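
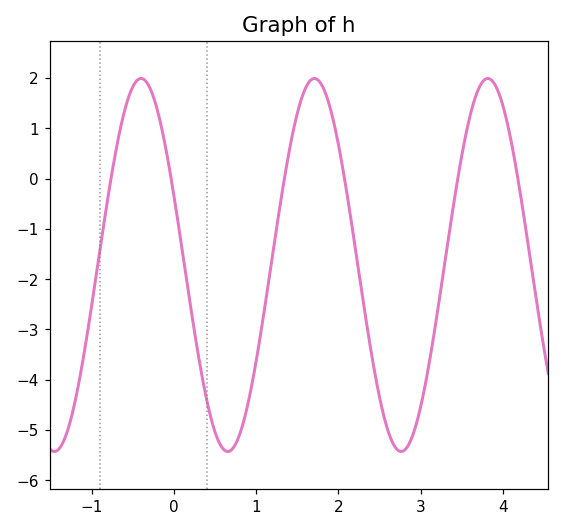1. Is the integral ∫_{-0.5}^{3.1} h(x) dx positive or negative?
negative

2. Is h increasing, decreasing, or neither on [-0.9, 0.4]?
neither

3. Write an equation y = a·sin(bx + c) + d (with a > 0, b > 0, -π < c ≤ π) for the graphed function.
y = 3.71sin(2.98x + 2.76) - 1.72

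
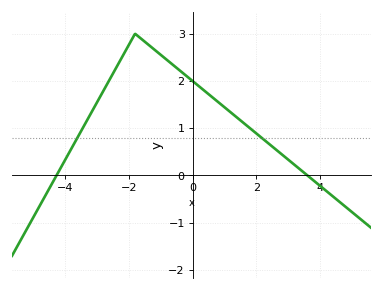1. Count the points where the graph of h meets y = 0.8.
2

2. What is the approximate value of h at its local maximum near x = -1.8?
3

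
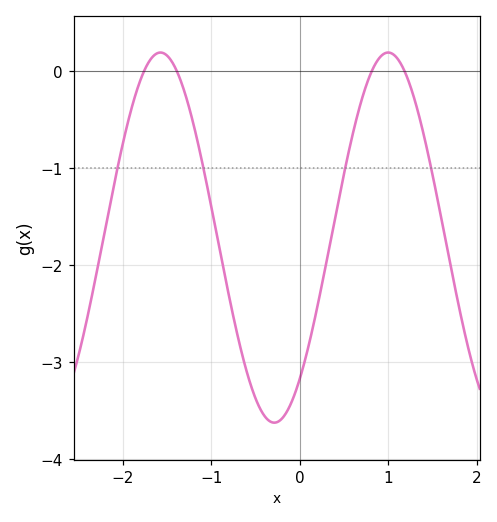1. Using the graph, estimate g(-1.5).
0.158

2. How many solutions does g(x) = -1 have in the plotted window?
4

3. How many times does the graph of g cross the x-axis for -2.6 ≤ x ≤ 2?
4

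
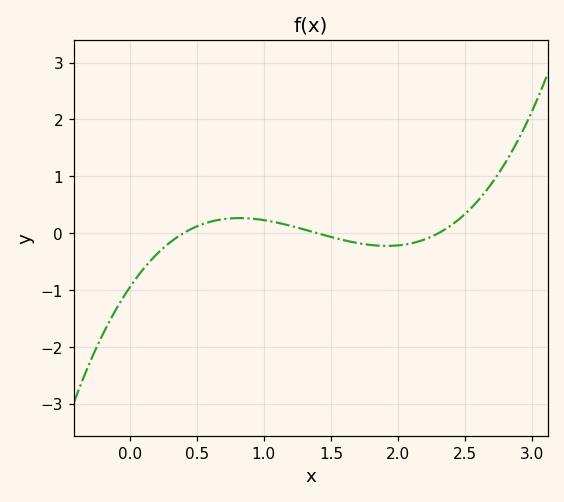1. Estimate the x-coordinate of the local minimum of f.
1.9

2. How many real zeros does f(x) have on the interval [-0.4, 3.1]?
3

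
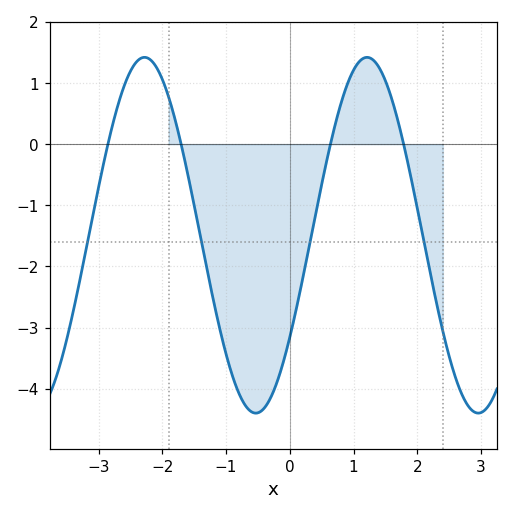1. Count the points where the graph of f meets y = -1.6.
4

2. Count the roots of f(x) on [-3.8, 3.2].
4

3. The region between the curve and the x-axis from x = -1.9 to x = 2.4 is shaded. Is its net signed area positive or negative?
negative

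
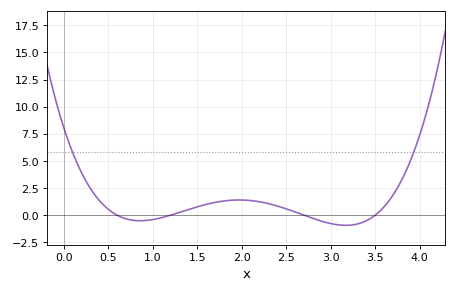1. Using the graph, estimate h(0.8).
-0.488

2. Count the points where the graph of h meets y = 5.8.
2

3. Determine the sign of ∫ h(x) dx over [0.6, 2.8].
positive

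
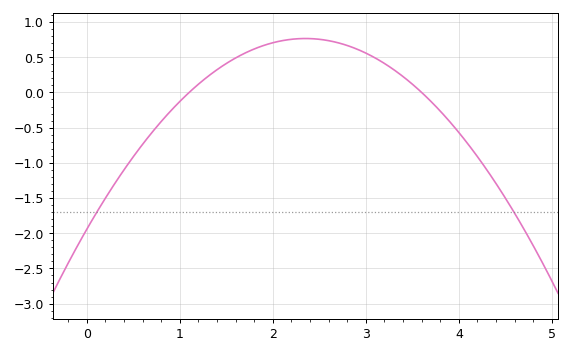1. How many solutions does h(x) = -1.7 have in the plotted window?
2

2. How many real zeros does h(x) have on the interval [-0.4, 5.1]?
2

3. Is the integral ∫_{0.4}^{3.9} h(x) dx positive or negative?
positive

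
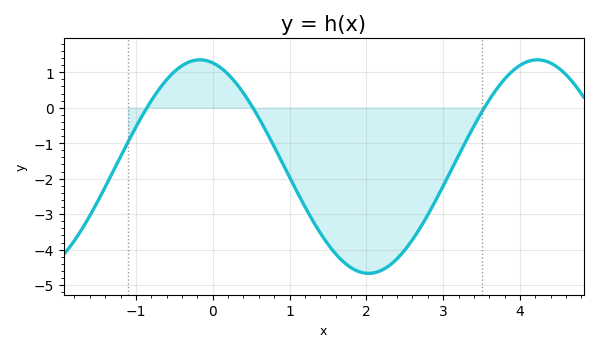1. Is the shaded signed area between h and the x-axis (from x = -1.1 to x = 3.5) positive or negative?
negative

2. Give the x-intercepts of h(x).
-0.857, 0.523, 3.54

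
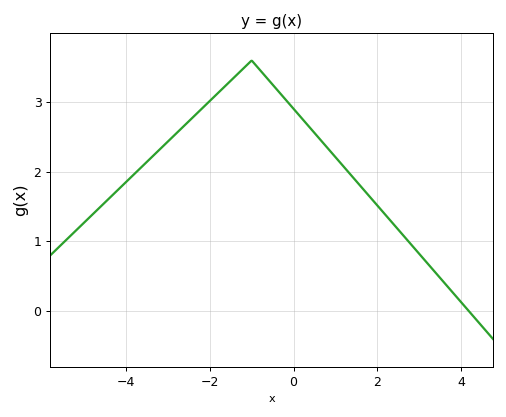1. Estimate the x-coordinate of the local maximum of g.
-0.999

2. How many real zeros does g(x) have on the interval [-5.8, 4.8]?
1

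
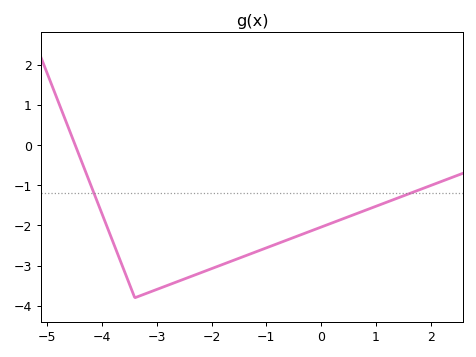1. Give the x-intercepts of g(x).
-4.4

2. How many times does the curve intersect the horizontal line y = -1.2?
2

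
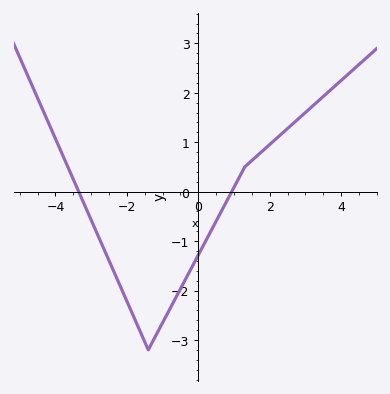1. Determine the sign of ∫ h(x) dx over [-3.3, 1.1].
negative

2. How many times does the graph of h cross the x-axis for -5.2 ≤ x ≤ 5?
2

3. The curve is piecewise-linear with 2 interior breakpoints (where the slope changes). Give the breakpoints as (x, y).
(-1.4, -3.2); (1.3, 0.5)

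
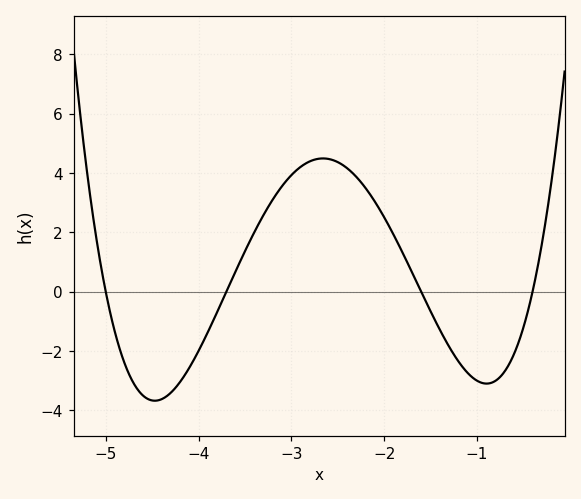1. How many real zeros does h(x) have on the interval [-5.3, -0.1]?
4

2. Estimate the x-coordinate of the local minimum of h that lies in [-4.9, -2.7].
-4.5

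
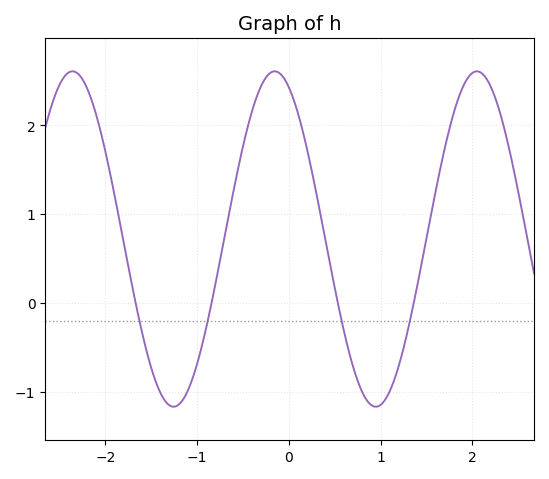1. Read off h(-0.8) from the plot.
0.216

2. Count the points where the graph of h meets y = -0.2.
4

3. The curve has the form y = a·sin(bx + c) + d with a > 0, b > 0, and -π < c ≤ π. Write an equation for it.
y = 1.89sin(2.85x + 2.01) + 0.72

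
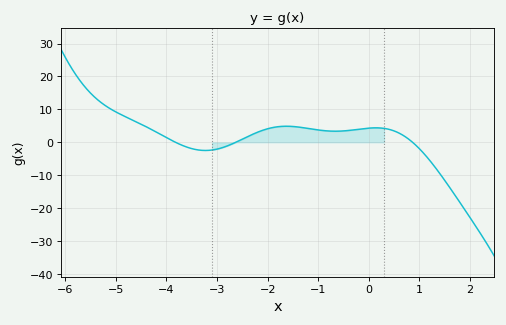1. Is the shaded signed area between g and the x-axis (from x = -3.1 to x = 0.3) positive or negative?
positive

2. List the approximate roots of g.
-3.8, -2.6, 0.8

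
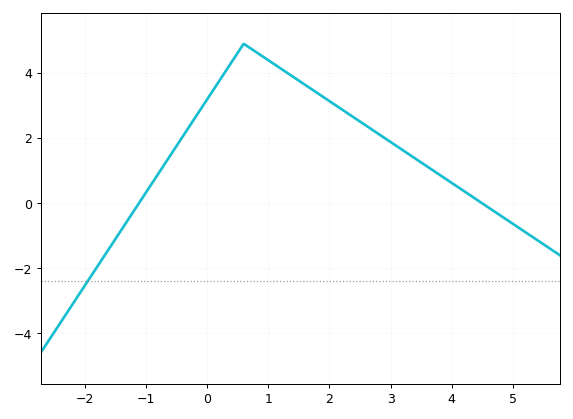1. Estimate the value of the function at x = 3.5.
1.2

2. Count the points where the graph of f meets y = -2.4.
1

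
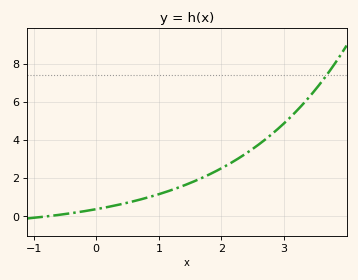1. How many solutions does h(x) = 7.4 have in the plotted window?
1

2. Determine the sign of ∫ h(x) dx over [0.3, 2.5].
positive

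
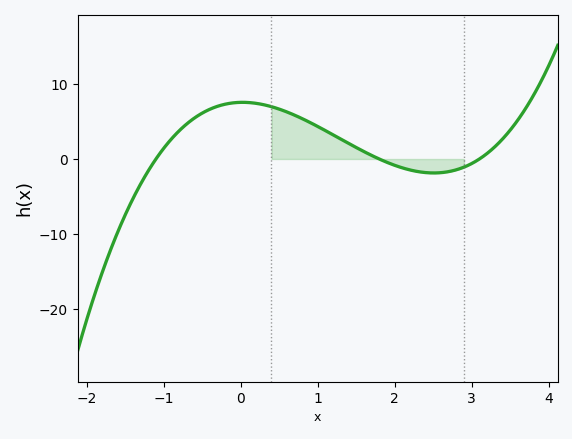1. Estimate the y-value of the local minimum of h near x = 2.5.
-1.86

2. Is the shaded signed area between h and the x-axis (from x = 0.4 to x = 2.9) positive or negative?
positive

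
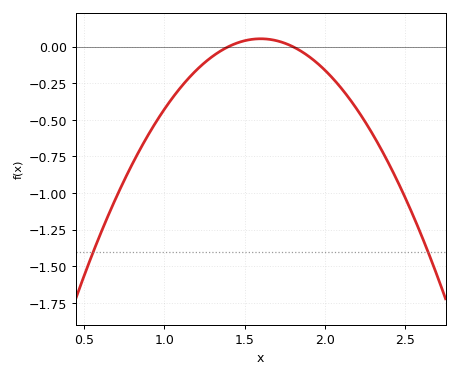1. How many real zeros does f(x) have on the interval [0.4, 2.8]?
2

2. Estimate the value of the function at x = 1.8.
0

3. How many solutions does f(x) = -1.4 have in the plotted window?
2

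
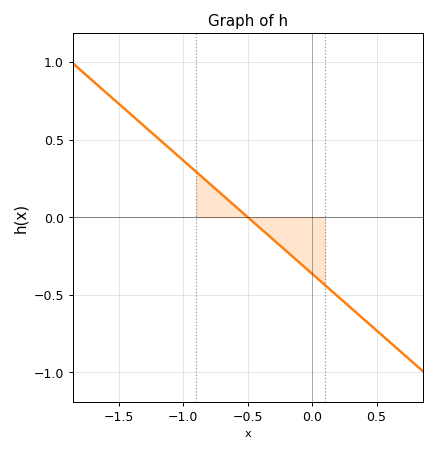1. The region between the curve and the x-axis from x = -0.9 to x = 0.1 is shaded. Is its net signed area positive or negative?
negative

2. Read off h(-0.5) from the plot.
0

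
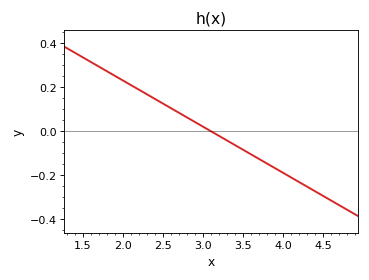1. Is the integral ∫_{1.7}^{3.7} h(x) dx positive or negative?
positive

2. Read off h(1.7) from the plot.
0.3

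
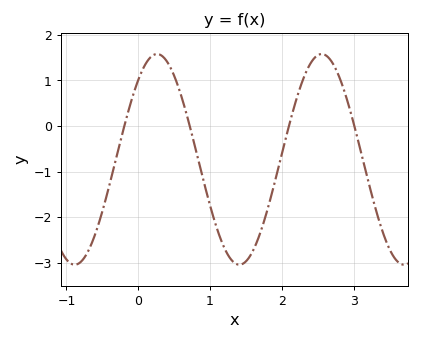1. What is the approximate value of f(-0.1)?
0.5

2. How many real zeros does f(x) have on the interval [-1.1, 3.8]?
4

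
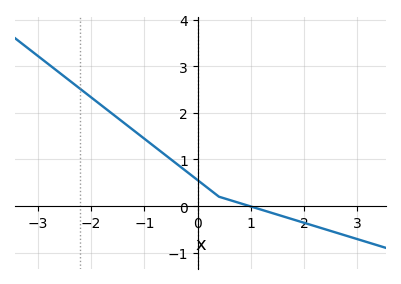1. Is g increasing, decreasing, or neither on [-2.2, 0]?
decreasing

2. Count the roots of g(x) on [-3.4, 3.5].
1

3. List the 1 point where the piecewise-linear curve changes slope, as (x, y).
(0.4, 0.2)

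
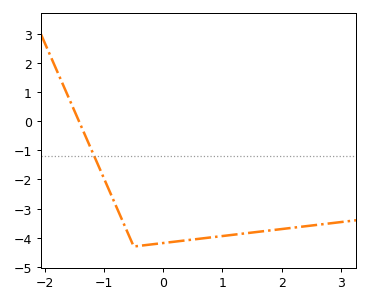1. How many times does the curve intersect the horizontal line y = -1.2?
1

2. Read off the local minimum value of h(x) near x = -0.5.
-4.3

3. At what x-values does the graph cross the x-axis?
-1.43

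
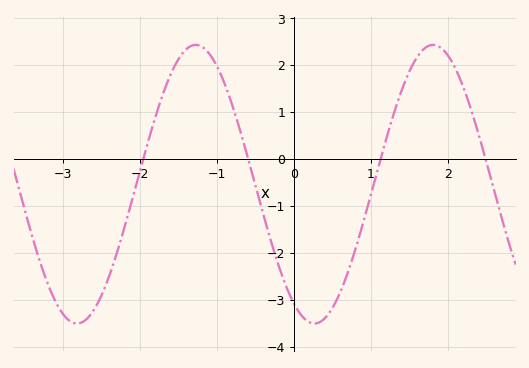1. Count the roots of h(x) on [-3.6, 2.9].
4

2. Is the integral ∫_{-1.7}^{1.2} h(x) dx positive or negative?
negative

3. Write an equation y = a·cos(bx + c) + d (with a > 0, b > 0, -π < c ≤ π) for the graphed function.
y = 2.97cos(2.04x + 2.6) - 0.54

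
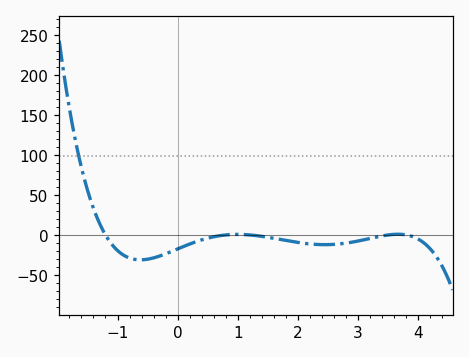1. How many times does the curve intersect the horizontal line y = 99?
1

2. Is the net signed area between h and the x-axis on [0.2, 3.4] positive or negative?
negative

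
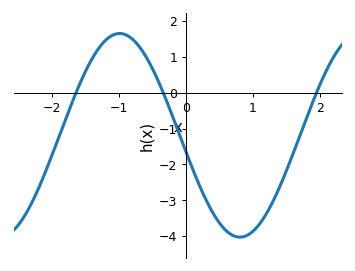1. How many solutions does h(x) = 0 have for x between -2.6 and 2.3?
3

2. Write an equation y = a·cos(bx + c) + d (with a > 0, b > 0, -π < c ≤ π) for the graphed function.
y = 2.84cos(1.75x + 1.73) - 1.19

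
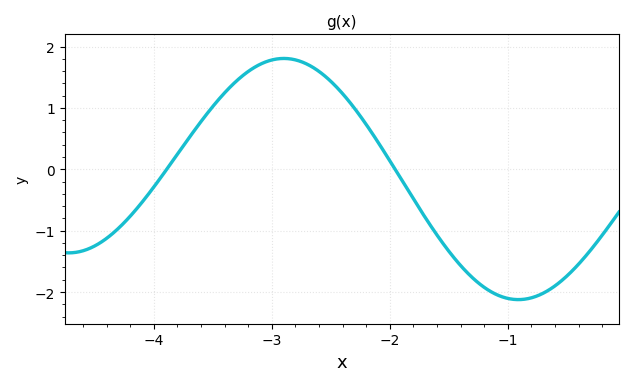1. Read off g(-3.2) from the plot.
1.6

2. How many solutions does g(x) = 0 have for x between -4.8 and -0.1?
2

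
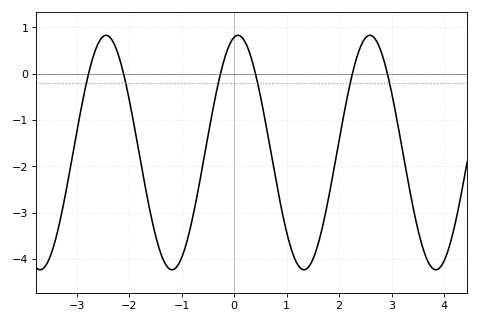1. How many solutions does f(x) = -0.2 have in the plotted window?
6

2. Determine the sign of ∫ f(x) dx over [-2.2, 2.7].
negative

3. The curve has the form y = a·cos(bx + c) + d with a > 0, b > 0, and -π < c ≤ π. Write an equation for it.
y = 2.53cos(2.5x - 0.182) - 1.7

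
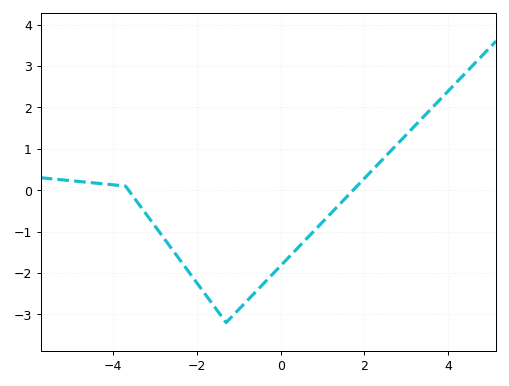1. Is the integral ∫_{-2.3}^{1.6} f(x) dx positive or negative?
negative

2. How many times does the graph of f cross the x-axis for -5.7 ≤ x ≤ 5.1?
2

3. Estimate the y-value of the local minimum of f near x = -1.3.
-3.2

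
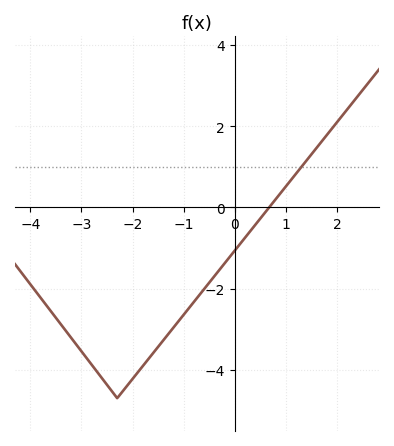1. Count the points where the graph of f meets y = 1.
1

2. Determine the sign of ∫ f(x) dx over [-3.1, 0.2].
negative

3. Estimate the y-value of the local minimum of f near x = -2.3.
-4.6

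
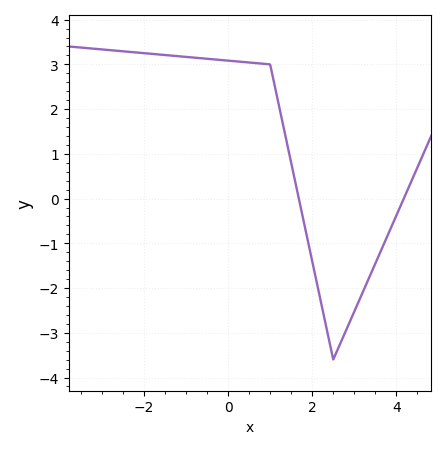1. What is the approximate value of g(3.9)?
-0.595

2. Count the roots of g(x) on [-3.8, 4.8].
2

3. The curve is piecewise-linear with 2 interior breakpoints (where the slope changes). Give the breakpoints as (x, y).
(1, 3); (2.5, -3.6)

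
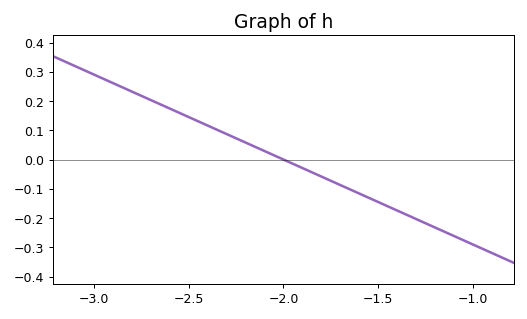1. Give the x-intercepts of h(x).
-2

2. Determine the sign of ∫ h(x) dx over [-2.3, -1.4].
negative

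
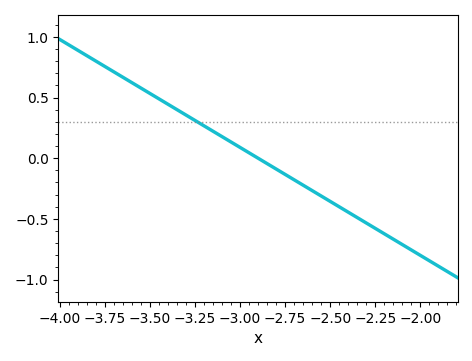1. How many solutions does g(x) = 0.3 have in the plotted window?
1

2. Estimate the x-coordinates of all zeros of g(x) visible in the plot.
-2.9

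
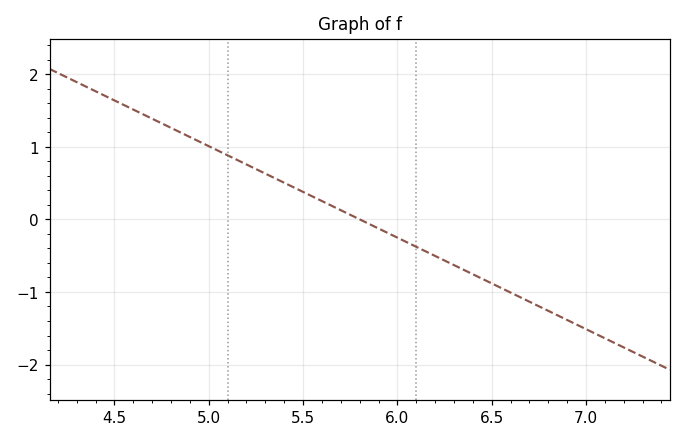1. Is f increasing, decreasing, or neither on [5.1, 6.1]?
decreasing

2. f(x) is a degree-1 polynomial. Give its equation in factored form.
y = -1.26(x - 5.8)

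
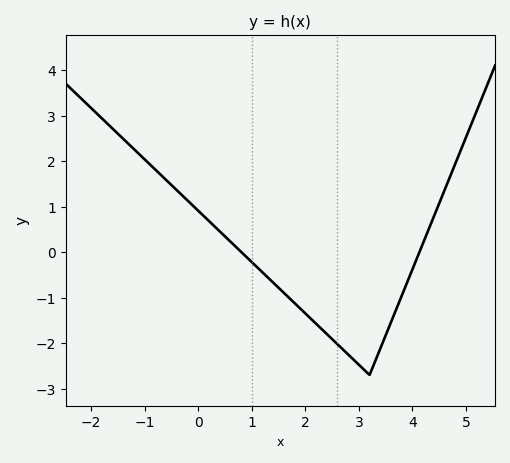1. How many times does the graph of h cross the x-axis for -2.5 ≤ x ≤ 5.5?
2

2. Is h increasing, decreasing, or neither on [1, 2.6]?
decreasing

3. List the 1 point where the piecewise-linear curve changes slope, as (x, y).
(3.2, -2.7)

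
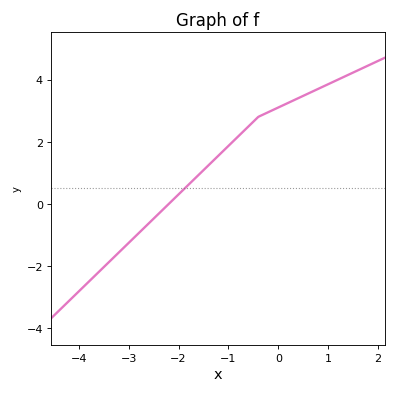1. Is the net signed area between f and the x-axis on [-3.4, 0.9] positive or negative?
positive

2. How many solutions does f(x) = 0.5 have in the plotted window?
1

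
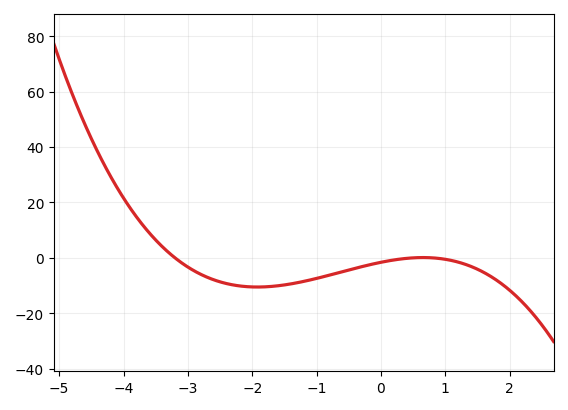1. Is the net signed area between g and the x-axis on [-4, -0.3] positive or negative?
negative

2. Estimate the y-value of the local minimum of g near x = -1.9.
-10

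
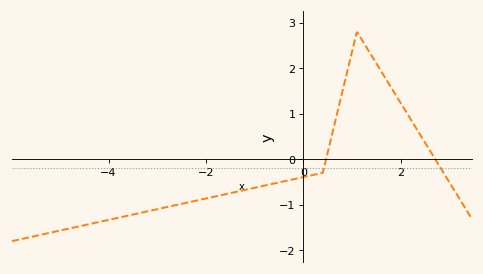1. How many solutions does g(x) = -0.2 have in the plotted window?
2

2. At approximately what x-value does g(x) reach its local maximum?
1.1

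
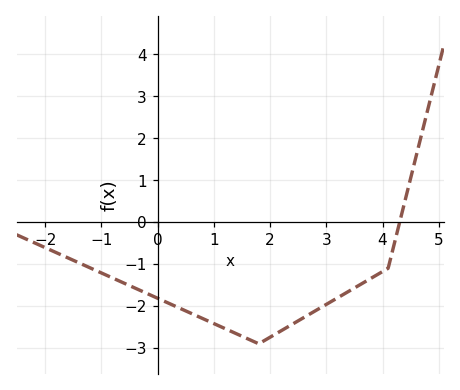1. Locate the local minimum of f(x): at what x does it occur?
1.8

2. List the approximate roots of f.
4.4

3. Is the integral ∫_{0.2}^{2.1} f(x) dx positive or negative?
negative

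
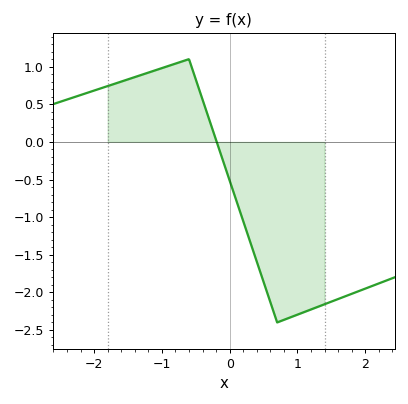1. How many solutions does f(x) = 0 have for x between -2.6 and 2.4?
1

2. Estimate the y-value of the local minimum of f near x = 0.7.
-2.4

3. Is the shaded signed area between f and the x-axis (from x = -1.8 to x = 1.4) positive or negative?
negative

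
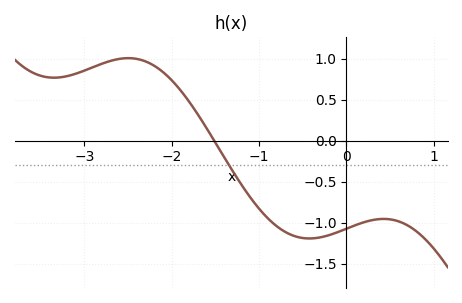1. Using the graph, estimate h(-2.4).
1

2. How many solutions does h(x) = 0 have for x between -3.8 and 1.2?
1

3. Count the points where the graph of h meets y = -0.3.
1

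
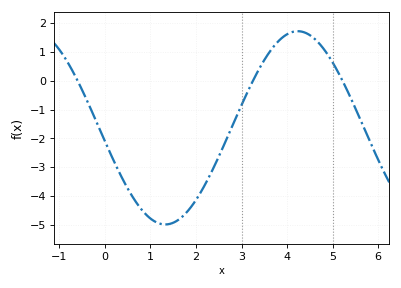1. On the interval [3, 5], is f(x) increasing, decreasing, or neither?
neither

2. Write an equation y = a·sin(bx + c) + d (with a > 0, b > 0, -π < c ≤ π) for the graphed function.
y = 3.35sin(1.08x - 3) - 1.63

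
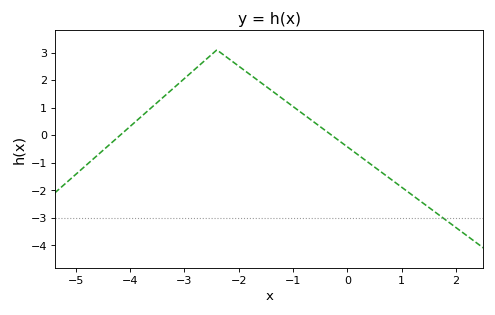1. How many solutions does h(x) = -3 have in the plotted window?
1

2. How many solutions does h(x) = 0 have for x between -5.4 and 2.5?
2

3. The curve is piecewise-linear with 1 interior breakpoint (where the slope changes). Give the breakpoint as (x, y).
(-2.4, 3.1)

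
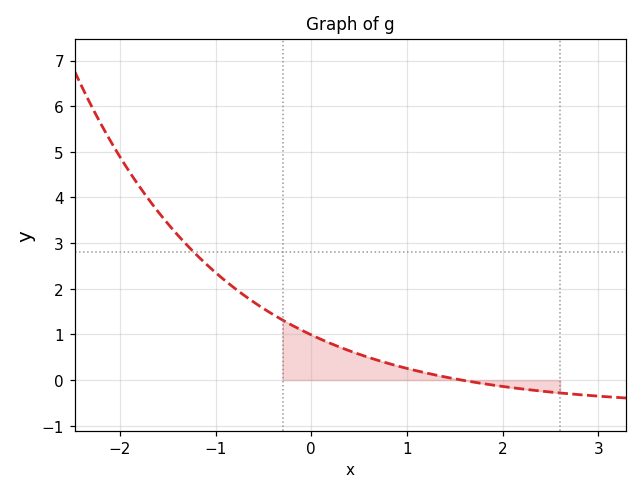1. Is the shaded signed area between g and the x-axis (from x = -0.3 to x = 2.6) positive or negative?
positive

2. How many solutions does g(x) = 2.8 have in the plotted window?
1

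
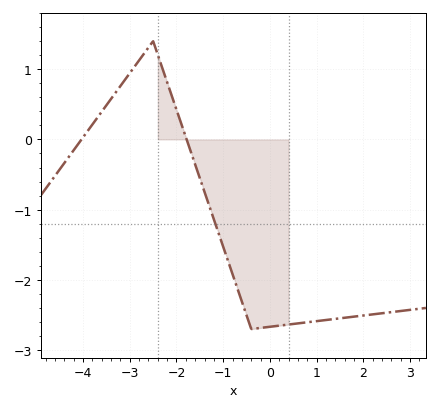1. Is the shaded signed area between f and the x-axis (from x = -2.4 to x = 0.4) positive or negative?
negative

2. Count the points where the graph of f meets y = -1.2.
1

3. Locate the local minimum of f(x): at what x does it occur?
-0.4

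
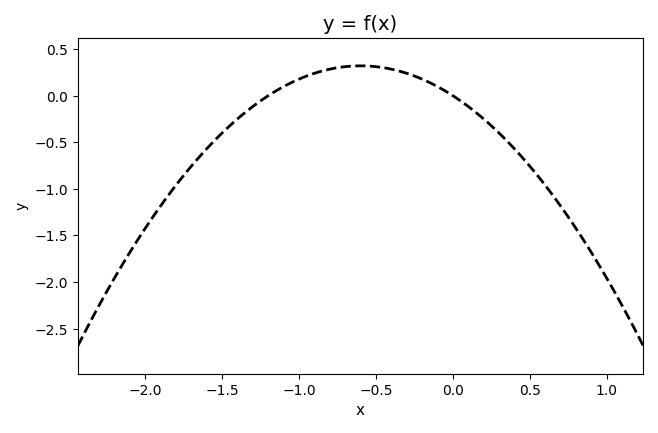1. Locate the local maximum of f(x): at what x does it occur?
-0.6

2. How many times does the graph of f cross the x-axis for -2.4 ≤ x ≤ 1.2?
2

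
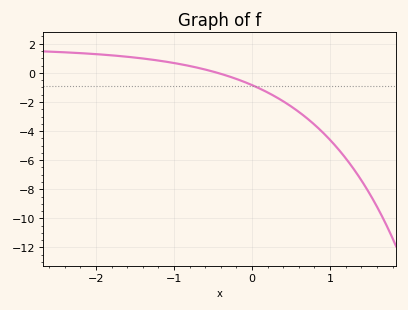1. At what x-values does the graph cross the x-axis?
-0.441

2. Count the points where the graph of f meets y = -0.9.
1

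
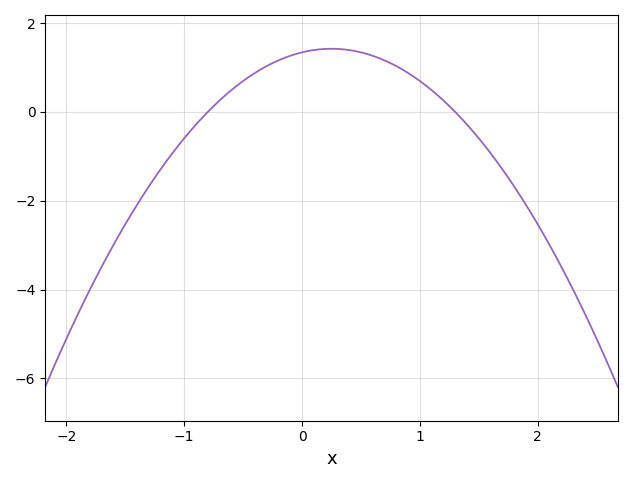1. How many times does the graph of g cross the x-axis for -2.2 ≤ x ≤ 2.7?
2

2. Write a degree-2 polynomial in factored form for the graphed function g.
y = -1.29(x + 0.8)(x - 1.3)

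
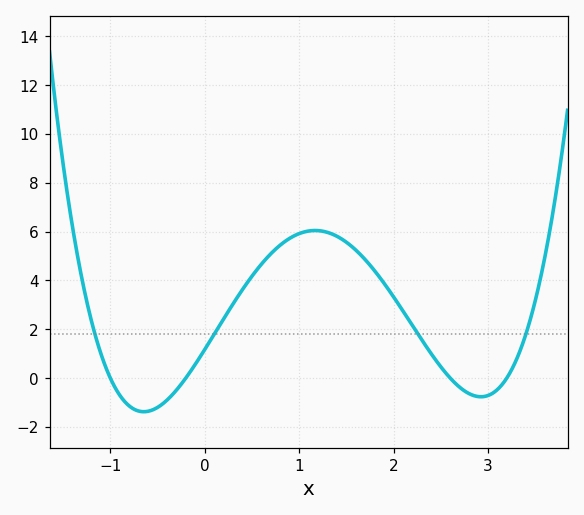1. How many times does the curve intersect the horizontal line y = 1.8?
4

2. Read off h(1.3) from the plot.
5.97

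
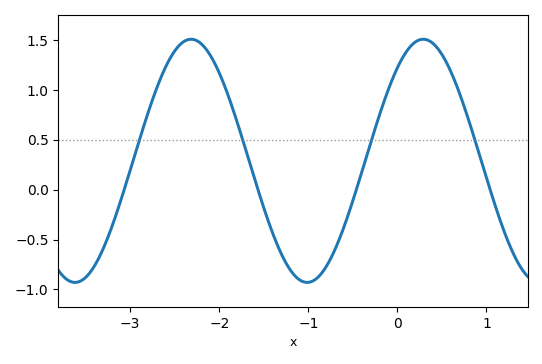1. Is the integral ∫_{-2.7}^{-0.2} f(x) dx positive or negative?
positive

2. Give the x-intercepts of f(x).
-3.07, -1.56, -0.461, 1.04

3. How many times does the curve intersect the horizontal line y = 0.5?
4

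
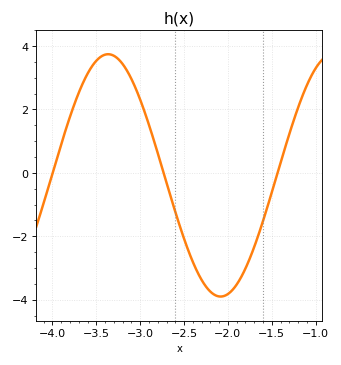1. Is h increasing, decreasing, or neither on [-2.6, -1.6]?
neither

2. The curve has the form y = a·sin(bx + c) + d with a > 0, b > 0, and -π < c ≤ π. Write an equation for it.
y = 3.82sin(2.5x - 2.8) - 0.08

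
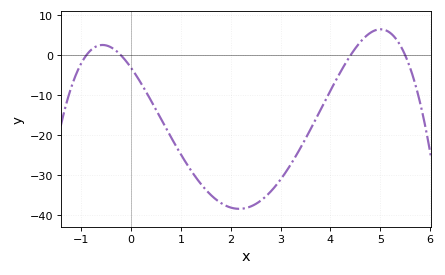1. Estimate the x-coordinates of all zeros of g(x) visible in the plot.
-0.9, -0.2, 4.4, 5.5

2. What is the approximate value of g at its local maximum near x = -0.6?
3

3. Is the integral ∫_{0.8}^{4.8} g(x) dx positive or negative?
negative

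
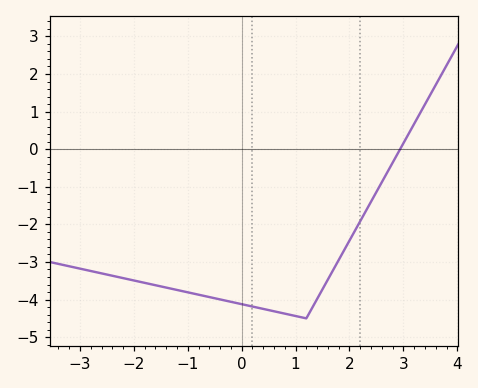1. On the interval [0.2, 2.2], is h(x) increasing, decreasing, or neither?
neither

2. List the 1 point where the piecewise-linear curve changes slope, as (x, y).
(1.2, -4.5)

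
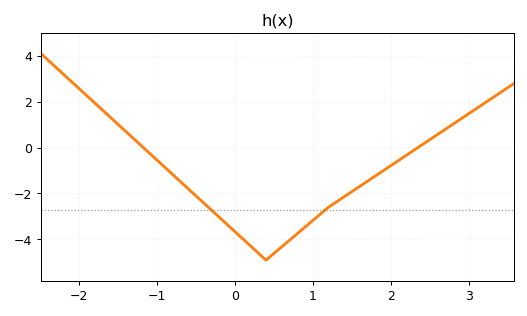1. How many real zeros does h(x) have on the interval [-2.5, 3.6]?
2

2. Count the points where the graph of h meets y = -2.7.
2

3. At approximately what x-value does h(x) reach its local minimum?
0.399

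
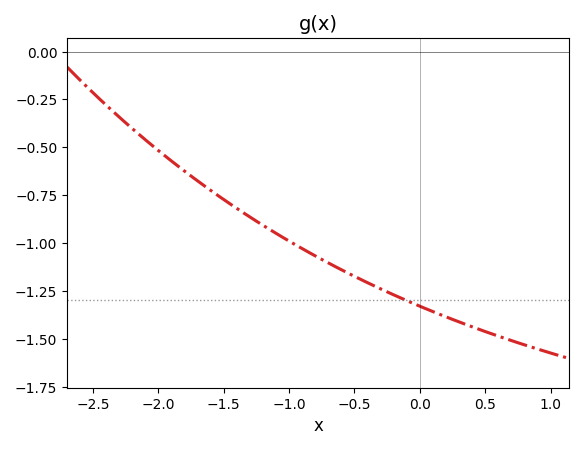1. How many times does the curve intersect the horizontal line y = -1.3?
1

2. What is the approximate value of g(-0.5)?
-1.17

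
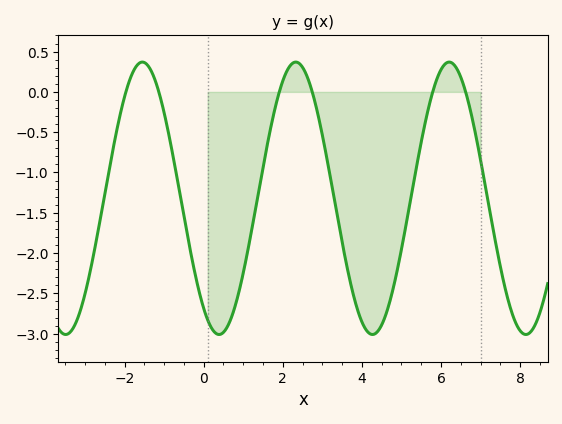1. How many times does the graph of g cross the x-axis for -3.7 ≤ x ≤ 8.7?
6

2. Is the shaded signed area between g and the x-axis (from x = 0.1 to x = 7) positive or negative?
negative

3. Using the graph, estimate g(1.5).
-0.95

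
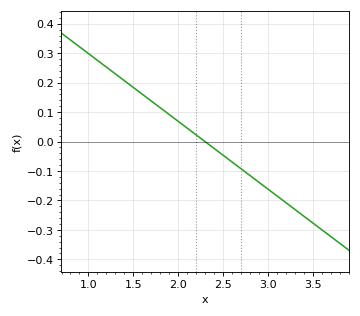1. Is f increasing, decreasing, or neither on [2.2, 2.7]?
decreasing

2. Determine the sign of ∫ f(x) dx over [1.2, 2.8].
positive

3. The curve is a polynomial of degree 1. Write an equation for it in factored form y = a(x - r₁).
y = -0.23(x - 2.3)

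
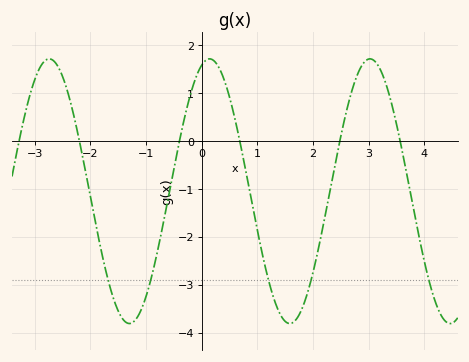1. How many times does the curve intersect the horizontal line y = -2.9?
5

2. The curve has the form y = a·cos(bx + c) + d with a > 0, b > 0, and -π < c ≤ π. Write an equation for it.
y = 2.76cos(2.2x - 0.31) - 1.04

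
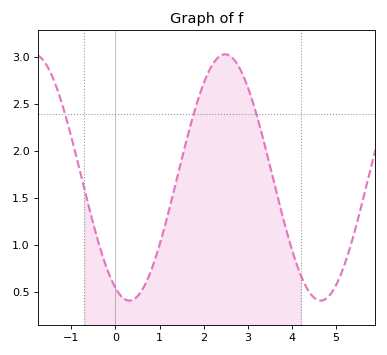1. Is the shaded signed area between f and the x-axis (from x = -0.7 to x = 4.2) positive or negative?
positive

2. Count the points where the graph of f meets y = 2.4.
3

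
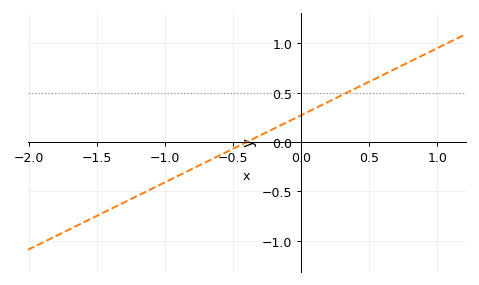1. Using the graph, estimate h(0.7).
0.748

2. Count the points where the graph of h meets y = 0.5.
1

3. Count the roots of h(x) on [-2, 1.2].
1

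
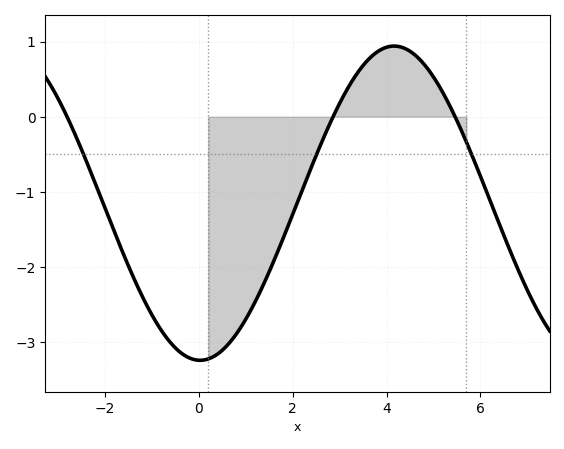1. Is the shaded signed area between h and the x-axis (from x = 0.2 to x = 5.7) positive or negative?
negative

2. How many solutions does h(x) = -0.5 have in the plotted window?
3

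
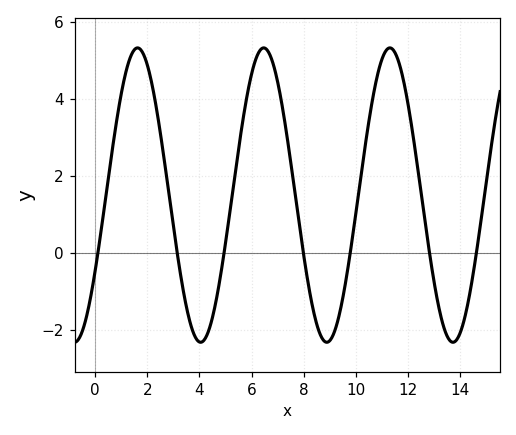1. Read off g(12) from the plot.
3.84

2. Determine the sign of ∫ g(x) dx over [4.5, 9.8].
positive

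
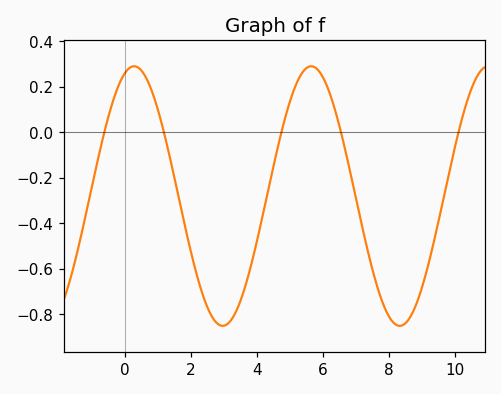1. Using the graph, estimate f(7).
-0.288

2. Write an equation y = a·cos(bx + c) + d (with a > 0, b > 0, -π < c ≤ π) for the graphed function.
y = 0.57cos(1.17x - 0.322) - 0.28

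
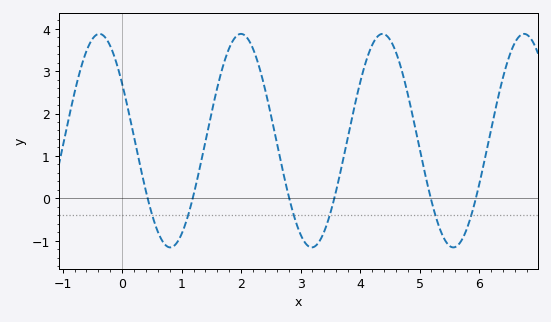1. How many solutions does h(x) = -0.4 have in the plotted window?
6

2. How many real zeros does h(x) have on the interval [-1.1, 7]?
6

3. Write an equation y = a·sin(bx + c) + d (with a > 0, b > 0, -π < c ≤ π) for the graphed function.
y = 2.52sin(2.6x + 2.6) + 1.36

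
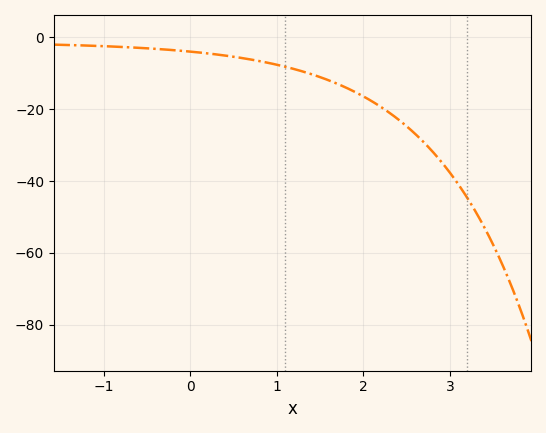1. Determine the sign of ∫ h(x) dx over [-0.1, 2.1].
negative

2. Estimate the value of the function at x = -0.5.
-3.02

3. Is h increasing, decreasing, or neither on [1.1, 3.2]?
decreasing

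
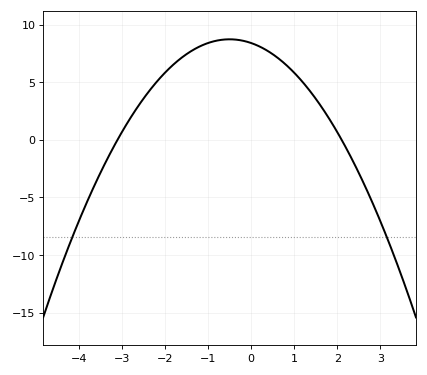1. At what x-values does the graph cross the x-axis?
-3, 2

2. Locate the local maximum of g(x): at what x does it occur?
-0.4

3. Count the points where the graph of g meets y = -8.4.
2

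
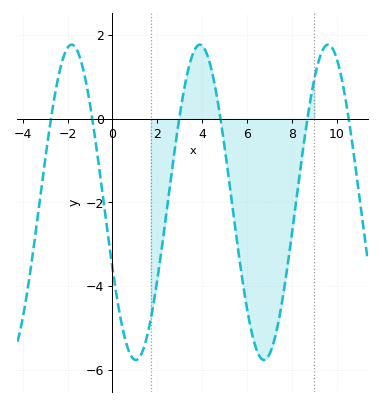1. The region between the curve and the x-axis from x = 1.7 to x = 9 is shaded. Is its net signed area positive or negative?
negative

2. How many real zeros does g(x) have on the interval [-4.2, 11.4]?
6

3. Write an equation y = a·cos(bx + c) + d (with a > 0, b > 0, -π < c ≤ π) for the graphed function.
y = 3.77cos(1.1x + 2) - 2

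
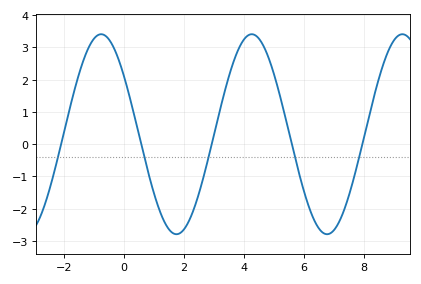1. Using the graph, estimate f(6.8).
-2.8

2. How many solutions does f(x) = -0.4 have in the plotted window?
5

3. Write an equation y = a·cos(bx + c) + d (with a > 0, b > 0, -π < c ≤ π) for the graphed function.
y = 3.1cos(1.2x + 0.95) + 0.31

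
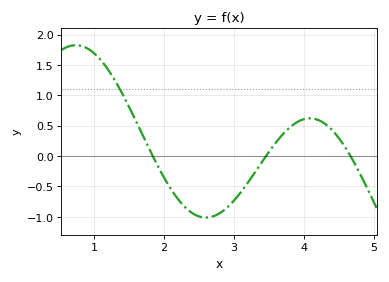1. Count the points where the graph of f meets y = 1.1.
1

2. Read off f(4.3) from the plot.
0.531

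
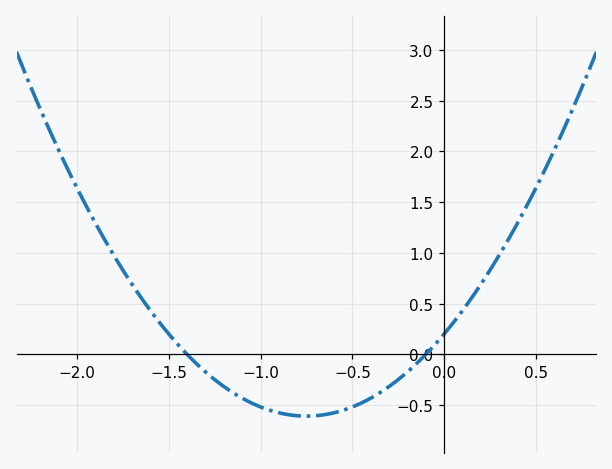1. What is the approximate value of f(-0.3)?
-0.3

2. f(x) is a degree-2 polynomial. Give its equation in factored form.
y = 1.44(x + 1.4)(x + 0.1)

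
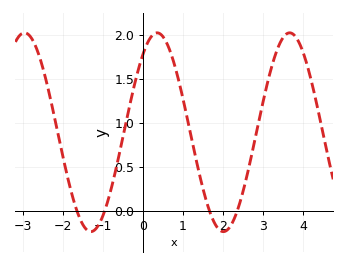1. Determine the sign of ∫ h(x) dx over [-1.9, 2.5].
positive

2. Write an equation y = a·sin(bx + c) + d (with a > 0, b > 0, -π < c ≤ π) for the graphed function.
y = 1.13sin(1.9x + 0.9) + 0.89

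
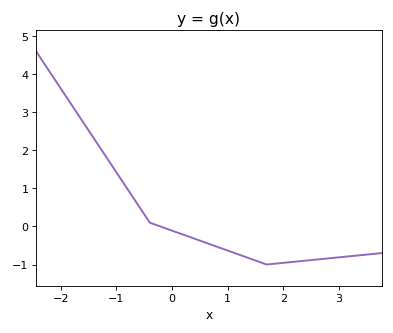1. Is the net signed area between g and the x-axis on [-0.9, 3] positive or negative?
negative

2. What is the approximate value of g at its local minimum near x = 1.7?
-1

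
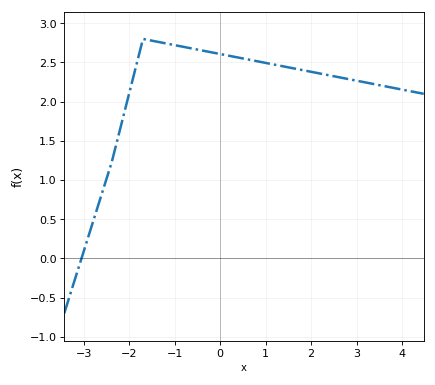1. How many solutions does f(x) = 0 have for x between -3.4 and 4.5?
1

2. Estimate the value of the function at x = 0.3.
2.57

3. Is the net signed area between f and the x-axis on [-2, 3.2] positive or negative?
positive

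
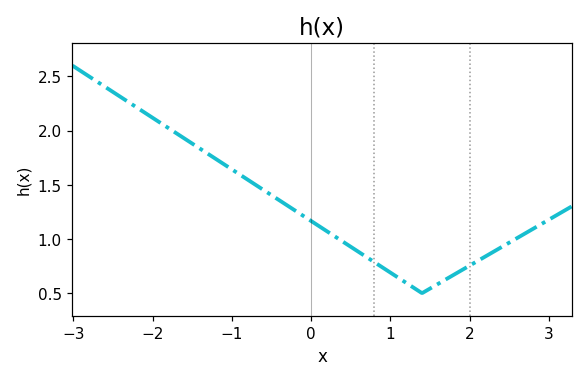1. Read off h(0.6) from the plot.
0.881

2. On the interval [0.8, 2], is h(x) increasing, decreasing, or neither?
neither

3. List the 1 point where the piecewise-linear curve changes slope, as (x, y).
(1.4, 0.5)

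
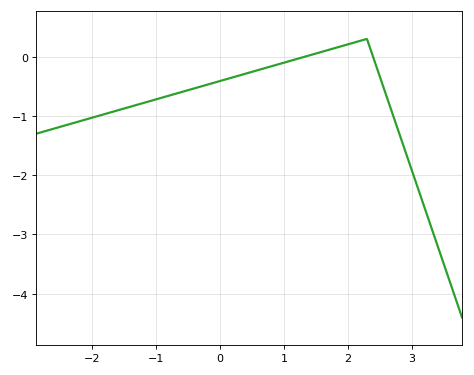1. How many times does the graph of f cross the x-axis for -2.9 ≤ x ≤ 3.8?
2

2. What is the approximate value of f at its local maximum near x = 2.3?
0.3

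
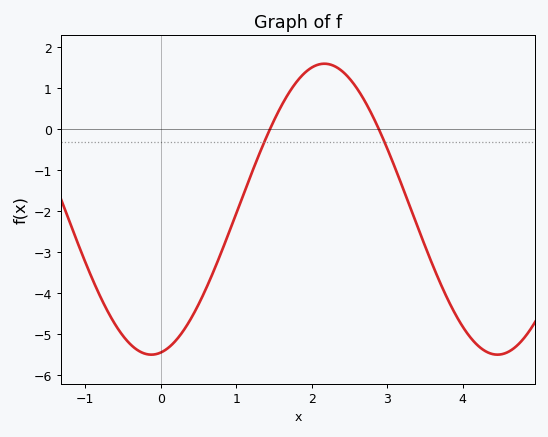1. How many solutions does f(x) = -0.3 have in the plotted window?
2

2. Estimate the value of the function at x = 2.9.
0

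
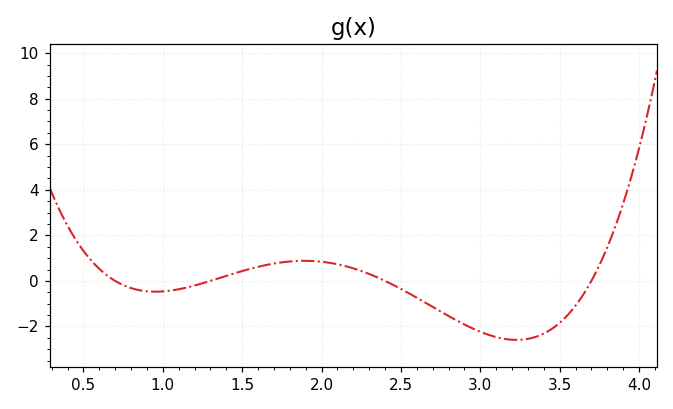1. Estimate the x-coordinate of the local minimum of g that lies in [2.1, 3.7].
3.23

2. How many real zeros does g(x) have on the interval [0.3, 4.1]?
4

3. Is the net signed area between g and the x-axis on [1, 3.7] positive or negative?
negative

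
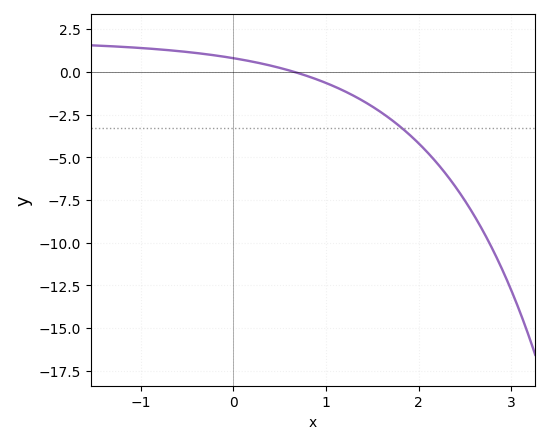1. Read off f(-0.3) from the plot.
1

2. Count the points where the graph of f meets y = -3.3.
1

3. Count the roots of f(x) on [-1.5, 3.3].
1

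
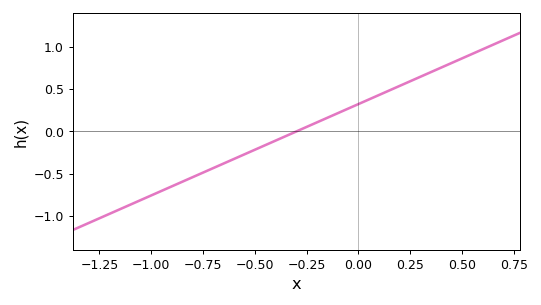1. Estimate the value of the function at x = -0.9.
-0.648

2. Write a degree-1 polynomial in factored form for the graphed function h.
y = 1.08(x + 0.3)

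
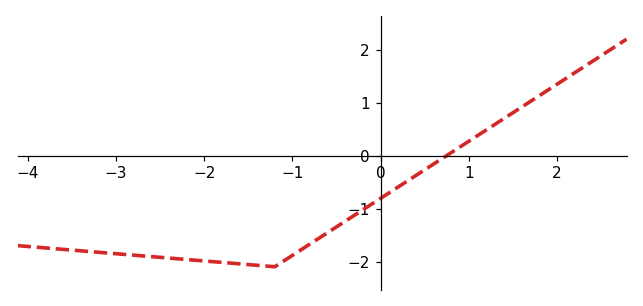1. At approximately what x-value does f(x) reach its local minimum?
-1.2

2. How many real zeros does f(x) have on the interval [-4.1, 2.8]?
1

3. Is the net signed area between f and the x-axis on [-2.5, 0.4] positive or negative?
negative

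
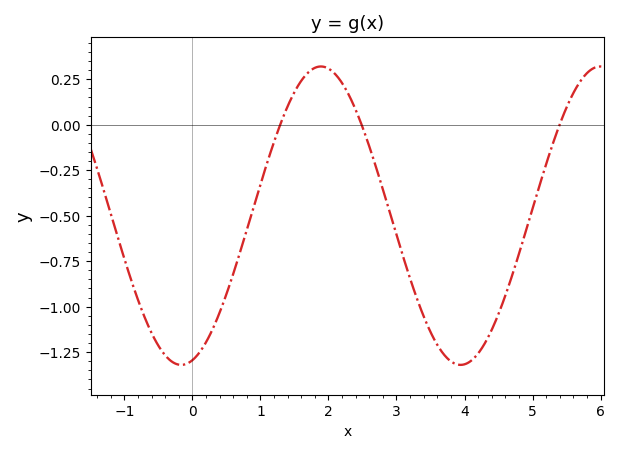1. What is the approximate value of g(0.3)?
-1.12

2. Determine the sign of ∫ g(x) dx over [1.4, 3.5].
negative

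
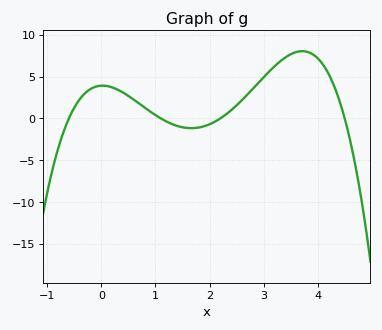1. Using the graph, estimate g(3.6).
7.94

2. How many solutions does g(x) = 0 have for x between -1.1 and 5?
4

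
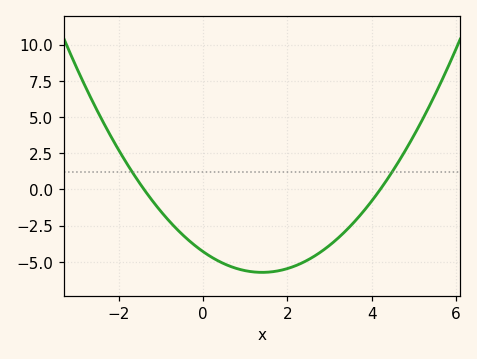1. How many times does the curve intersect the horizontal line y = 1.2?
2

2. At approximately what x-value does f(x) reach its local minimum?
1.4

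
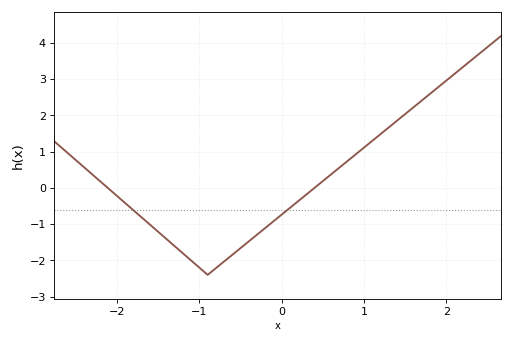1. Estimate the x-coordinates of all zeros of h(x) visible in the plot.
-2.1, 0.4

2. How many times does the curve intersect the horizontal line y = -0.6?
2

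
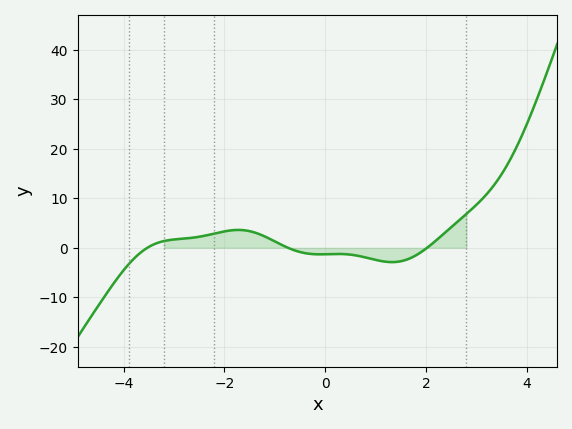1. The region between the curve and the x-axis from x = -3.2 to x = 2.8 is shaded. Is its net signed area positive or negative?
positive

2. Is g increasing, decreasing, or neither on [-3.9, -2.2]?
increasing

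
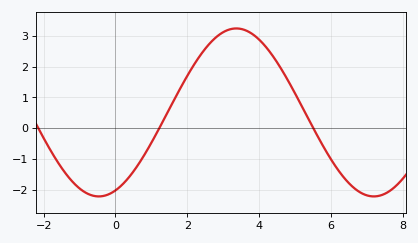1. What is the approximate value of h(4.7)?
1.8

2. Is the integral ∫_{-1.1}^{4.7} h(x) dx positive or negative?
positive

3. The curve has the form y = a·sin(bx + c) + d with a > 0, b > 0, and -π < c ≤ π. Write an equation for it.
y = 2.73sin(0.82x - 1.2) + 0.51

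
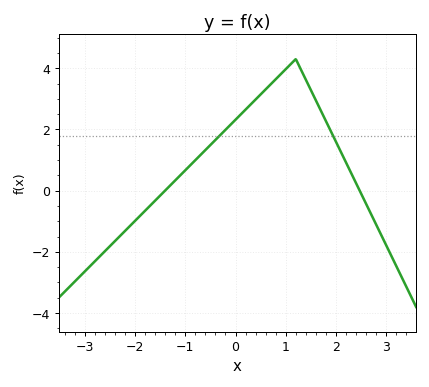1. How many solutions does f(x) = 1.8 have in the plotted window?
2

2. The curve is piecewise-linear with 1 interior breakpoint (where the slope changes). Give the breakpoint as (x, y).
(1.2, 4.3)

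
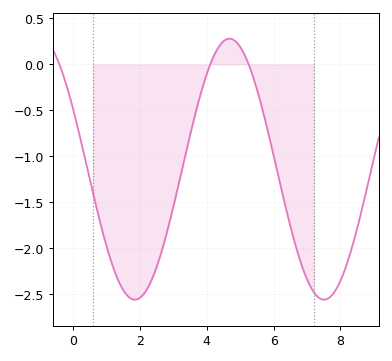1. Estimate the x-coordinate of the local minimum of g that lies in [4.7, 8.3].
7.51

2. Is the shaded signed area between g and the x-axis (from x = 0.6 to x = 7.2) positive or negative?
negative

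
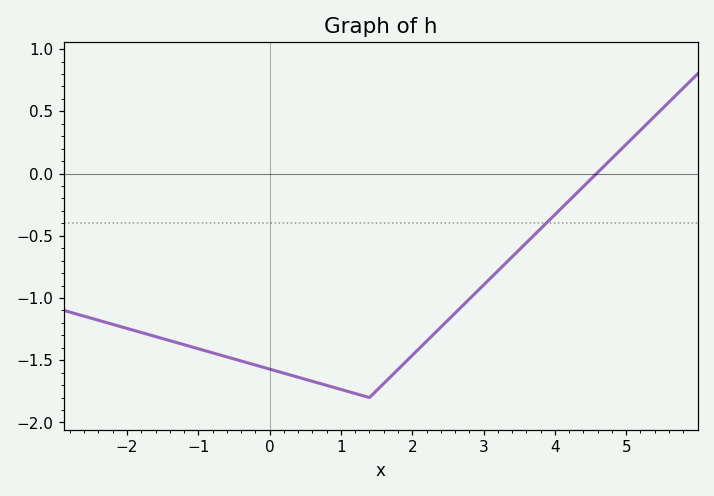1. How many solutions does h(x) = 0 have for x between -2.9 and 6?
1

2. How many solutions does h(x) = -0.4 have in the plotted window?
1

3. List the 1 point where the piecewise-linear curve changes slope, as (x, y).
(1.4, -1.8)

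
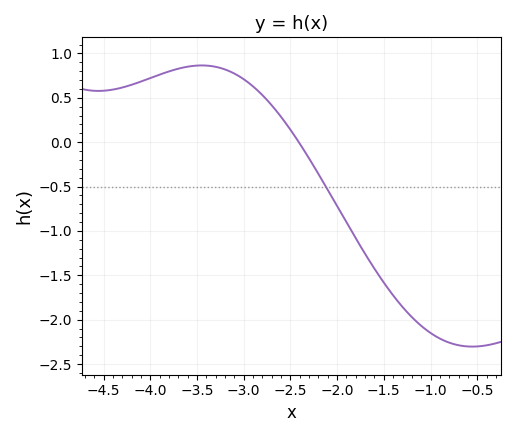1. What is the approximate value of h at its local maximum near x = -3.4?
0.85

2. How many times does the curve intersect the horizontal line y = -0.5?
1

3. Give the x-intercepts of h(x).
-2.4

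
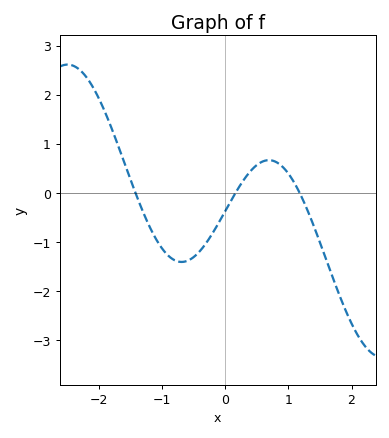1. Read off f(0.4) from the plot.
0.446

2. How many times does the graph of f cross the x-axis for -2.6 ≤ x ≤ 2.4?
3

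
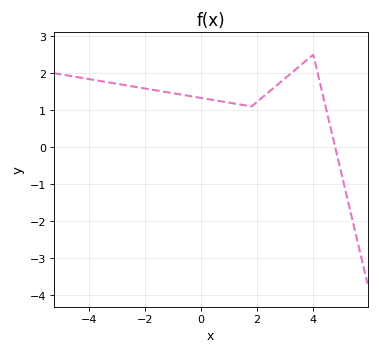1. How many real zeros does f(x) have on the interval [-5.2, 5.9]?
1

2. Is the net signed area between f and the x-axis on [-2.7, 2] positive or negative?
positive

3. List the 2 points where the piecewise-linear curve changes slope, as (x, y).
(1.8, 1.1); (4, 2.5)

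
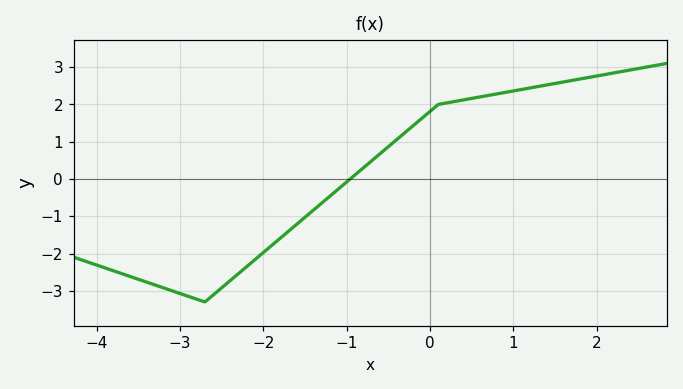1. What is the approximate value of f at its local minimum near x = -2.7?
-3.3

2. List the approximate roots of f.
-0.957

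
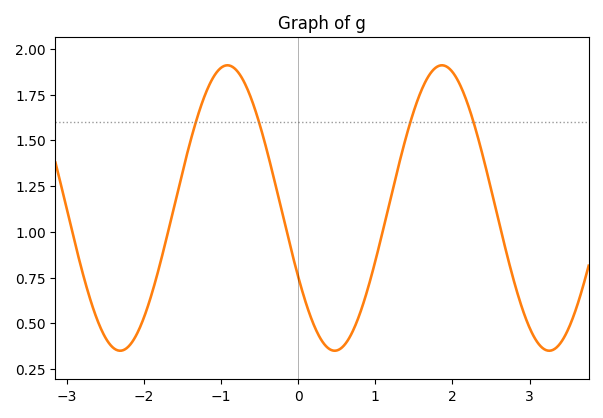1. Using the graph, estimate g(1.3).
1.36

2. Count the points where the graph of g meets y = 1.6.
4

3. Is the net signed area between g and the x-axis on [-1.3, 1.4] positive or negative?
positive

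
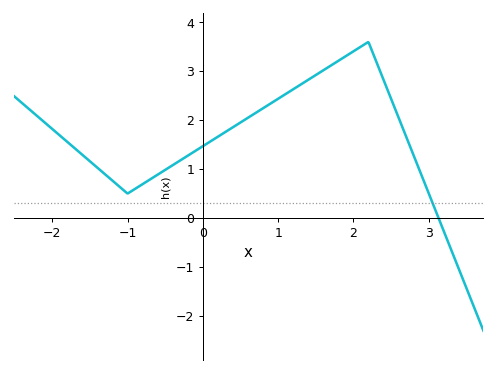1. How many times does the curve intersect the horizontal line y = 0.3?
1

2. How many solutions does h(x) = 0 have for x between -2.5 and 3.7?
1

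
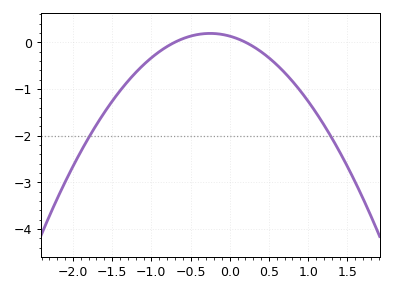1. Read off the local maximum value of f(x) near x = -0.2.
0.188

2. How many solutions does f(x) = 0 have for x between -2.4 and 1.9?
2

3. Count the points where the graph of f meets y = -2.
2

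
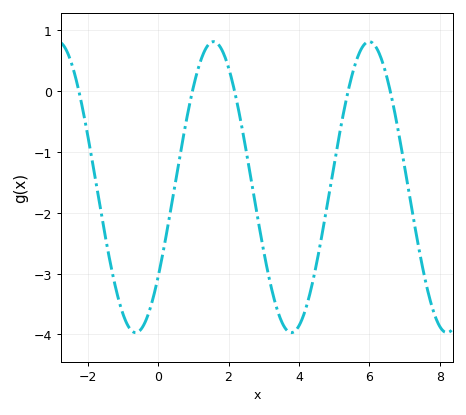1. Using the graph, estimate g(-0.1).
-3.3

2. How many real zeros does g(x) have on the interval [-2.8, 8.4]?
5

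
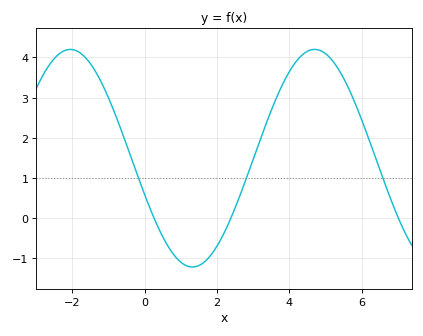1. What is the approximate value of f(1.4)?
-1.2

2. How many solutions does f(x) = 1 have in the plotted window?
3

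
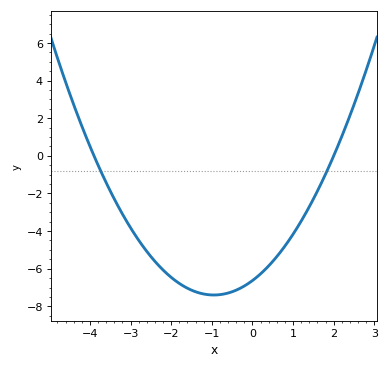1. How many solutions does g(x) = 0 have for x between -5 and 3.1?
2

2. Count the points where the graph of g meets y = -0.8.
2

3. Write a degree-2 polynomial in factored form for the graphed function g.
y = 0.85(x + 3.9)(x - 2)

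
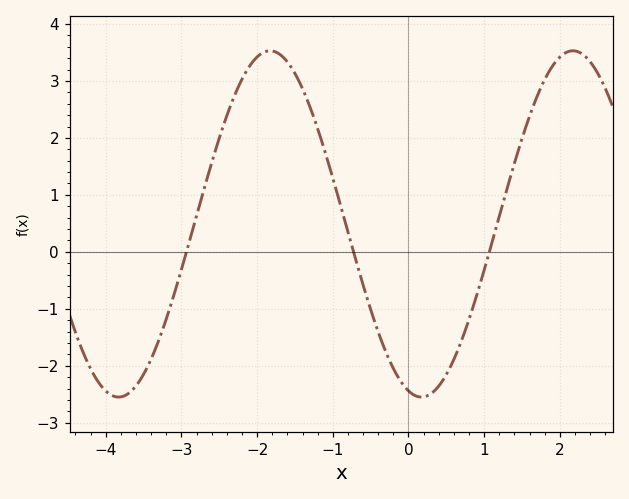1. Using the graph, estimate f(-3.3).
-1.6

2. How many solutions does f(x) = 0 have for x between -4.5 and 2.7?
3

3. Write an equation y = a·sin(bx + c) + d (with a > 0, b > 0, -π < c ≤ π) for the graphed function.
y = 3.04sin(1.6x - 1.8) + 0.49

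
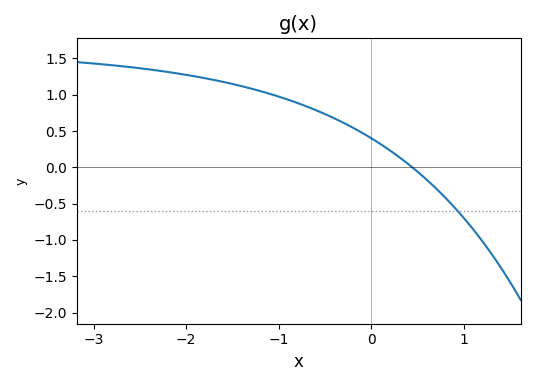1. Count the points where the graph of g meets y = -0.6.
1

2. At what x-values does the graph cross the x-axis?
0.443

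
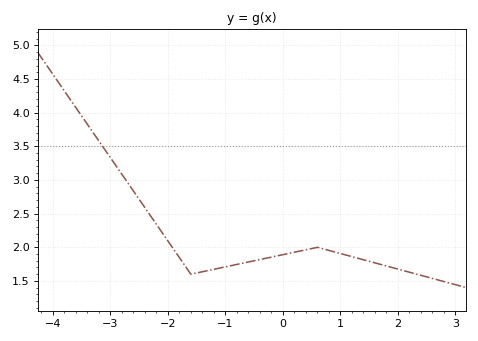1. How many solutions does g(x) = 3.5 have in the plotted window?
1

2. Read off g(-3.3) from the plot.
3.7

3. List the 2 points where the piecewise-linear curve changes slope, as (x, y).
(-1.6, 1.6); (0.6, 2)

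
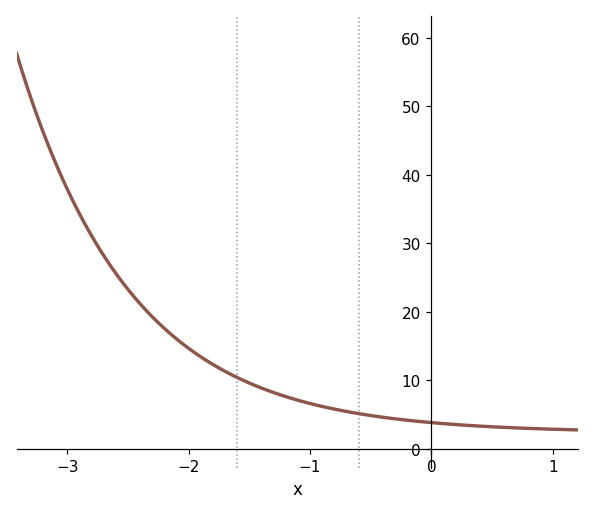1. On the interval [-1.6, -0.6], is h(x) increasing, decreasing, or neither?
decreasing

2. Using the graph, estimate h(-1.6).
10.4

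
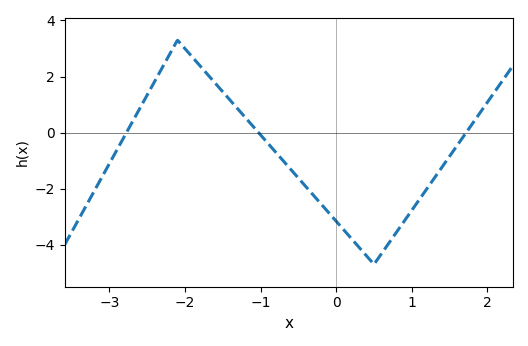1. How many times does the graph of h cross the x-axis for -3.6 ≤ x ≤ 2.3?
3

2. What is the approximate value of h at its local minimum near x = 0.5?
-4.6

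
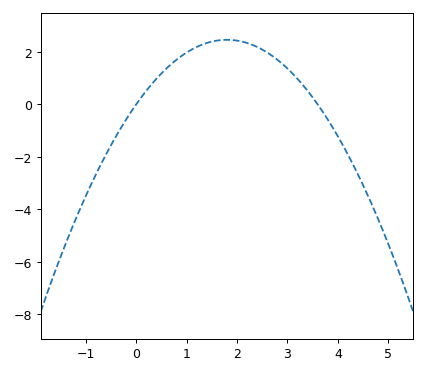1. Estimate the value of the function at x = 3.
1.37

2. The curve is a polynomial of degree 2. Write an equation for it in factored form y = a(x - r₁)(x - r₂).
y = -0.76(x - 0)(x - 3.6)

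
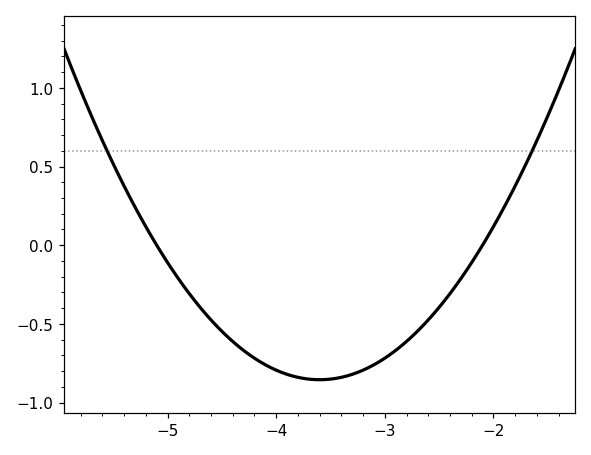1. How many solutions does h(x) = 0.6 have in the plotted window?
2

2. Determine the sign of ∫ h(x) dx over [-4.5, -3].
negative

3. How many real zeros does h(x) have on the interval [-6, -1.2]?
2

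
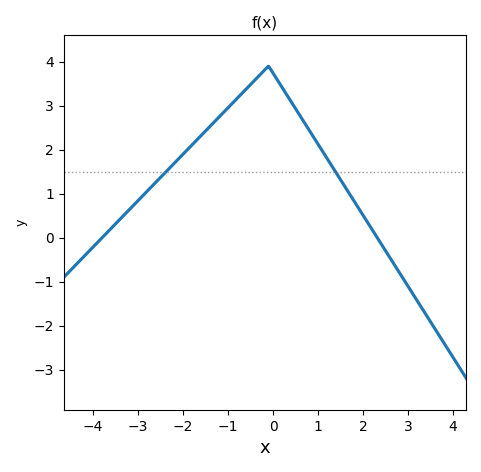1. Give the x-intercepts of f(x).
-3.8, 2.32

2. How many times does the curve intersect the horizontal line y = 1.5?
2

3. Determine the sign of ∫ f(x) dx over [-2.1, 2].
positive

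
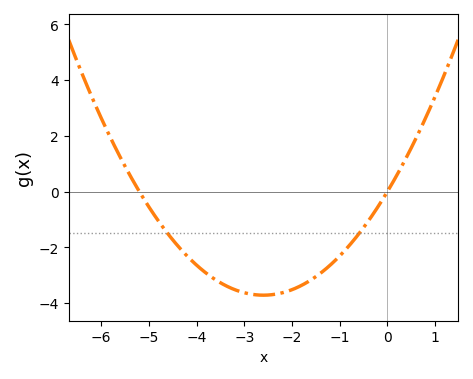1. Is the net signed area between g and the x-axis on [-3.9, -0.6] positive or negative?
negative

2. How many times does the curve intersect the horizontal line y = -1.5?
2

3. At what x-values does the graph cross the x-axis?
-5.2, 0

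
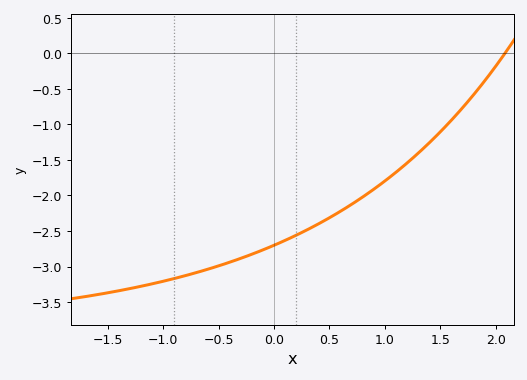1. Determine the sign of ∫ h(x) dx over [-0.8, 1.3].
negative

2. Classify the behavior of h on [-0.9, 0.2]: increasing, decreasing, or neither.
increasing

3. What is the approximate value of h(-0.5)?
-3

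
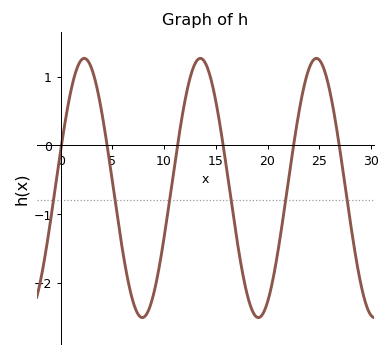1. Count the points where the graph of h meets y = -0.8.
6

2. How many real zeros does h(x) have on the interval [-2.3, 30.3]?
6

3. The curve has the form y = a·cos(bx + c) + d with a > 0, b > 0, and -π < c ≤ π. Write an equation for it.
y = 1.89cos(0.56x - 1.28) - 0.62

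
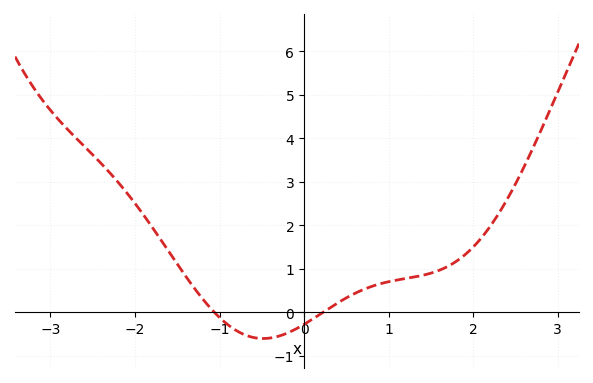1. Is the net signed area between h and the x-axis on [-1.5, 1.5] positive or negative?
positive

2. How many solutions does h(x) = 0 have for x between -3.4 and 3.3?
2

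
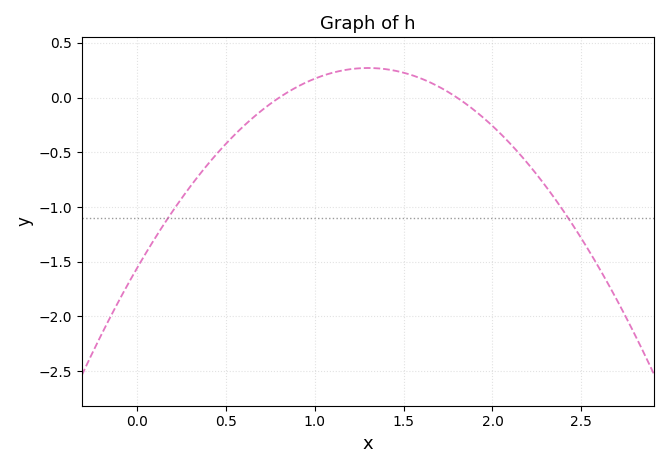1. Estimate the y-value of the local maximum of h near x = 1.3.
0.25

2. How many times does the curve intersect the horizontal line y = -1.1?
2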